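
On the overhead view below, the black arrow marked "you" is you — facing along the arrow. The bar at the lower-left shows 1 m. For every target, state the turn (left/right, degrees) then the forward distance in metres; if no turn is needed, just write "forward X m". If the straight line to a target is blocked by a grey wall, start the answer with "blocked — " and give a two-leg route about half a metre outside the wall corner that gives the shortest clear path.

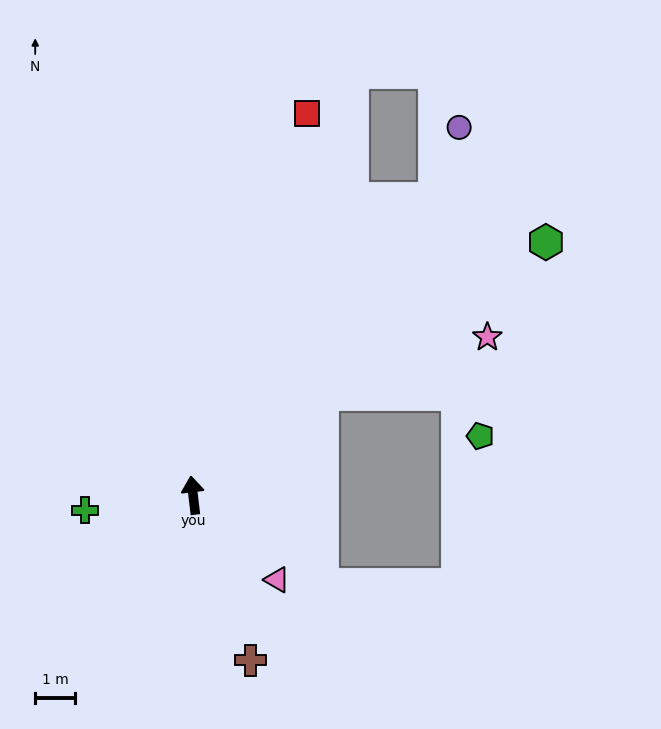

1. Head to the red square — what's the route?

turn right 23°, forward 9.9 m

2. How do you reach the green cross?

turn left 91°, forward 2.7 m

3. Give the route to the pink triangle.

turn right 142°, forward 3.0 m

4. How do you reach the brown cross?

turn right 168°, forward 4.4 m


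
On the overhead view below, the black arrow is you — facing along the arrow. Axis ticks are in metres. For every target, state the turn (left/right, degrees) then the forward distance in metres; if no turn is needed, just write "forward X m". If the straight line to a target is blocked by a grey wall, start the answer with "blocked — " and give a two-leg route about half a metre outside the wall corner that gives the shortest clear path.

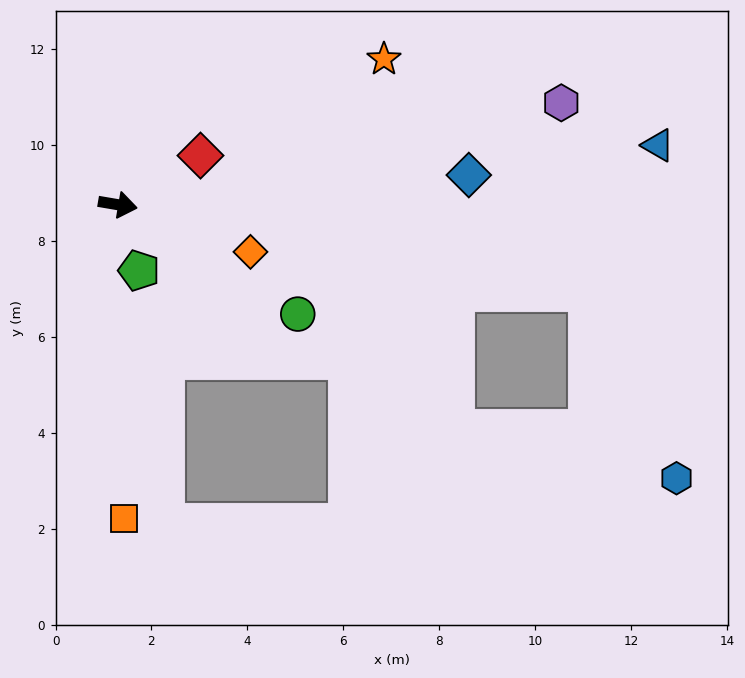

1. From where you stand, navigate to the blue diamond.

turn left 14°, forward 7.3 m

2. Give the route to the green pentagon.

turn right 62°, forward 1.4 m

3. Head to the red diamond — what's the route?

turn left 40°, forward 2.0 m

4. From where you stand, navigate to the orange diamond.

turn right 10°, forward 2.9 m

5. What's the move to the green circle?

turn right 22°, forward 4.4 m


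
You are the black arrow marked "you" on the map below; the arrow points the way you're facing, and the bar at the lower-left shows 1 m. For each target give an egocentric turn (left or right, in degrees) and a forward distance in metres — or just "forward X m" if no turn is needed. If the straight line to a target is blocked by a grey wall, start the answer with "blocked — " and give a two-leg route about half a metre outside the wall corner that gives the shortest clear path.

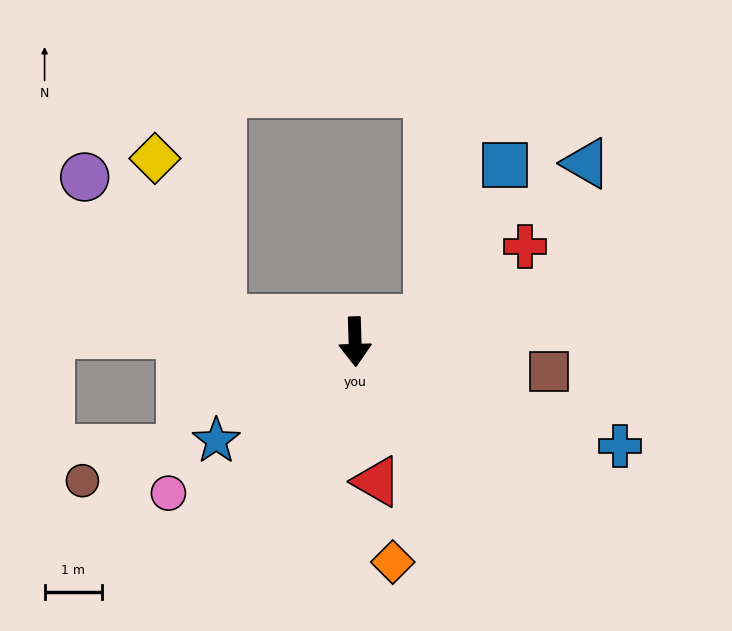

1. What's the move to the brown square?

turn left 80°, forward 3.4 m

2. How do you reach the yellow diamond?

blocked — turn right 101°, forward 2.3 m, then turn right 58°, forward 3.0 m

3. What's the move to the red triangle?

turn left 7°, forward 2.5 m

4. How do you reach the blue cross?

turn left 67°, forward 4.9 m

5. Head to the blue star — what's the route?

turn right 56°, forward 3.0 m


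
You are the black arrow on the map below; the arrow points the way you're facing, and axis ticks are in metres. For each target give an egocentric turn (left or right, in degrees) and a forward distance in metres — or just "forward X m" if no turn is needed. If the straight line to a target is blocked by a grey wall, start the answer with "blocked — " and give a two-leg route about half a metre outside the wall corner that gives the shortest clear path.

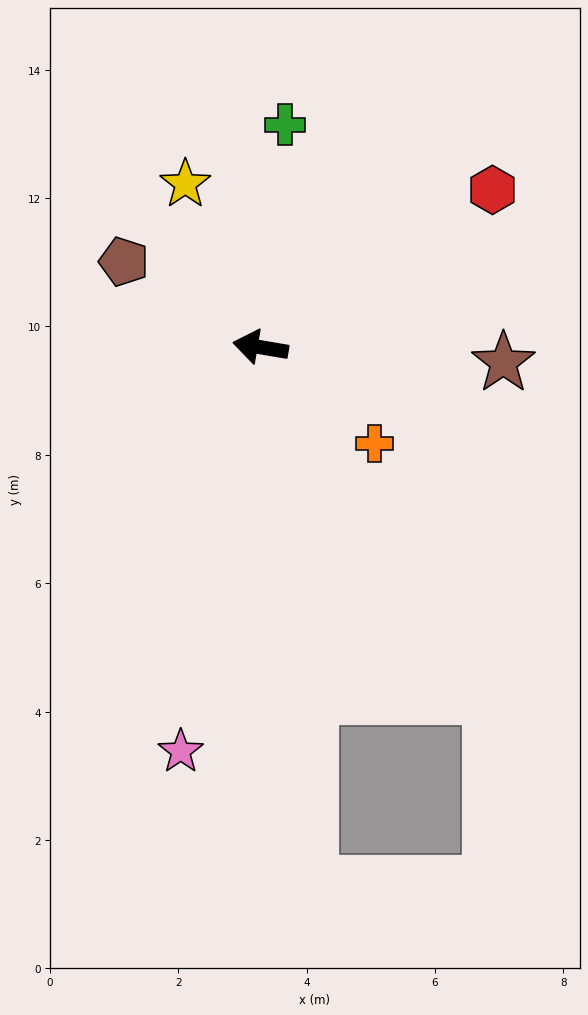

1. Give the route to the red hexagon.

turn right 136°, forward 4.4 m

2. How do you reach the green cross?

turn right 87°, forward 3.5 m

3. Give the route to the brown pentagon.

turn right 22°, forward 2.5 m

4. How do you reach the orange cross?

turn left 150°, forward 2.3 m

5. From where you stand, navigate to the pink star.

turn left 88°, forward 6.4 m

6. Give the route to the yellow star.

turn right 56°, forward 2.8 m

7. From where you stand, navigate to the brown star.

turn right 174°, forward 3.8 m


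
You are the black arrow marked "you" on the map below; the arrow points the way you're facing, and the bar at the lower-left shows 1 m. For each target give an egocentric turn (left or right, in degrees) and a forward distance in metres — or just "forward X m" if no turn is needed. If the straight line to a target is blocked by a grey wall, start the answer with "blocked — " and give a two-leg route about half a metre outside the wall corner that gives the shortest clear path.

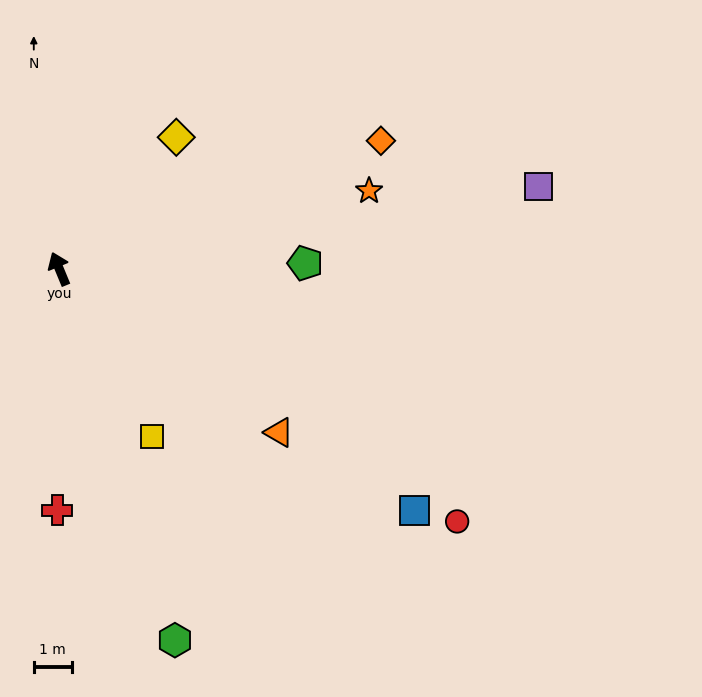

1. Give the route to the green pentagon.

turn right 111°, forward 6.5 m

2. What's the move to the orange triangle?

turn right 149°, forward 7.3 m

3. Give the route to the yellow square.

turn right 174°, forward 5.1 m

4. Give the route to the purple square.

turn right 103°, forward 12.9 m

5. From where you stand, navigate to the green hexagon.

turn left 175°, forward 10.3 m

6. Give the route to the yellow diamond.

turn right 64°, forward 4.7 m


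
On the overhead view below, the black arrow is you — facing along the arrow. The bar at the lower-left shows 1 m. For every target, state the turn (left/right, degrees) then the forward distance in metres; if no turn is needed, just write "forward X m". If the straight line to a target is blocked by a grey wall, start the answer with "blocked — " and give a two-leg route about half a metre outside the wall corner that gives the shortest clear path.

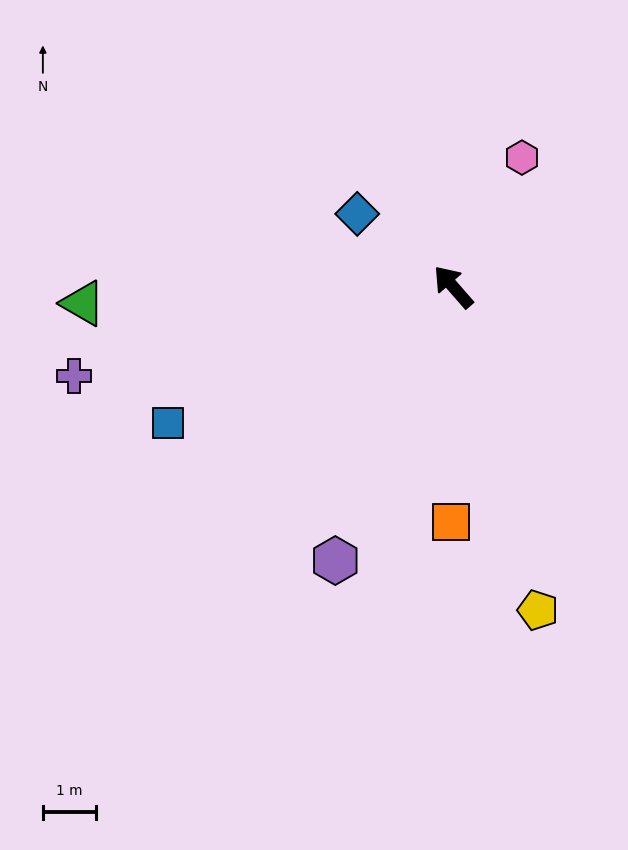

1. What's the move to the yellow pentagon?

turn left 154°, forward 6.3 m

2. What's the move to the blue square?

turn left 74°, forward 6.0 m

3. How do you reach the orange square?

turn left 138°, forward 4.4 m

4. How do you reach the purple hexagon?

turn left 116°, forward 5.6 m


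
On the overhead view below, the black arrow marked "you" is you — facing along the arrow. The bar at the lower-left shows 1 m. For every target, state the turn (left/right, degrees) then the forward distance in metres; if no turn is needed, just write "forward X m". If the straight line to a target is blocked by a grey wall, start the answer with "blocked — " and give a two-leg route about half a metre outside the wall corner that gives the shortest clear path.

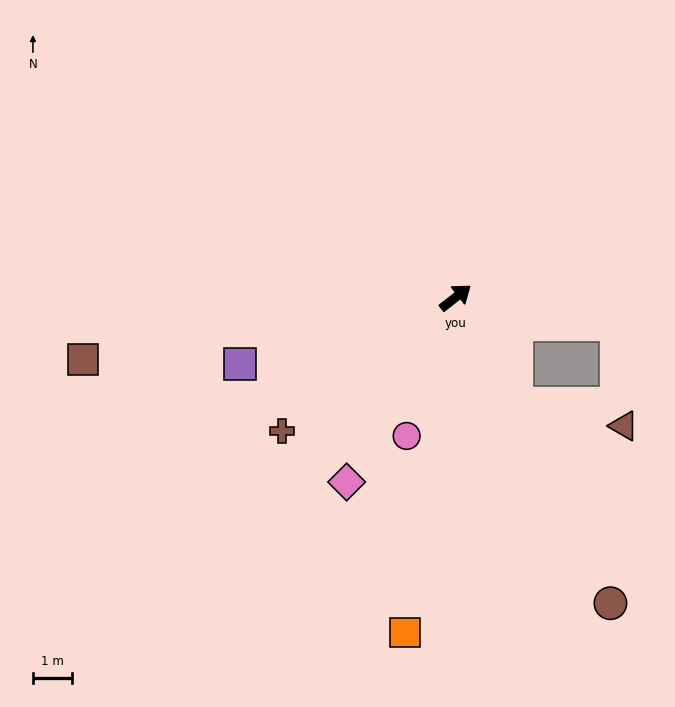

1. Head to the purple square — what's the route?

turn left 159°, forward 5.8 m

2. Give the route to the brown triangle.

blocked — turn right 98°, forward 3.1 m, then turn left 49°, forward 2.8 m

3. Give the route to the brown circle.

turn right 101°, forward 8.8 m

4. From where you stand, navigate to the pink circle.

turn right 147°, forward 3.8 m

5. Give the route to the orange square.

turn right 136°, forward 8.7 m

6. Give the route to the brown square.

turn left 152°, forward 9.7 m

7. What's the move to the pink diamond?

turn right 158°, forward 5.5 m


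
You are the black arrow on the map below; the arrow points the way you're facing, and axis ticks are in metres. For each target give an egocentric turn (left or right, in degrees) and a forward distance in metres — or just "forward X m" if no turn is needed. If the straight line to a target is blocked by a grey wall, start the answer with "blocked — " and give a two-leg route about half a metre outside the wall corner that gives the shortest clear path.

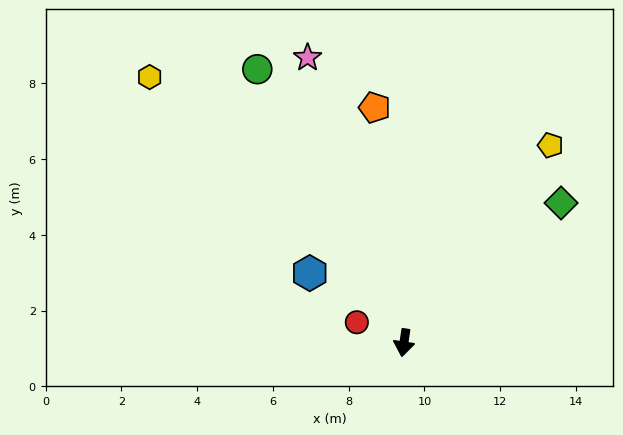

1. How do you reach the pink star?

turn right 153°, forward 7.9 m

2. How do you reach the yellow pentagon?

turn left 152°, forward 6.5 m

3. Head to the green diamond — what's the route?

turn left 140°, forward 5.6 m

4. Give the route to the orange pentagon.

turn right 164°, forward 6.3 m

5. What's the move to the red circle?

turn right 105°, forward 1.4 m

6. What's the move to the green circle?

turn right 143°, forward 8.2 m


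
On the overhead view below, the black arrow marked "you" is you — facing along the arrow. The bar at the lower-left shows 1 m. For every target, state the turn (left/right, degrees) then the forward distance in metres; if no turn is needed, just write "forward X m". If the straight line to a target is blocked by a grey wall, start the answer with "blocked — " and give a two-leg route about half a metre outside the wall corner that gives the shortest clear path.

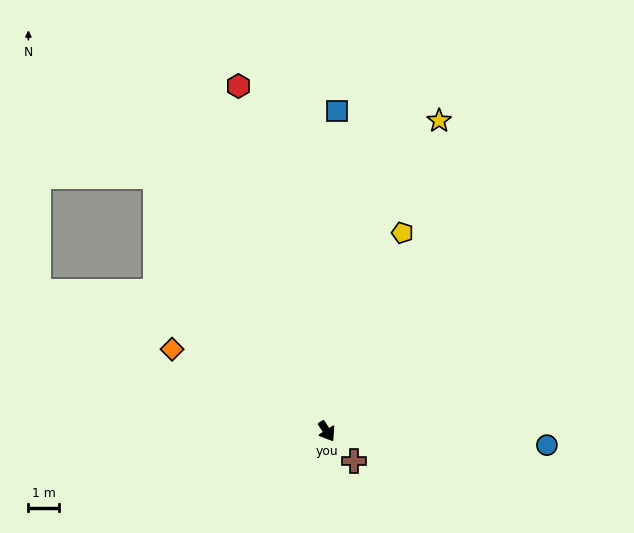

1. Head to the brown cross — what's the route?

turn left 10°, forward 1.3 m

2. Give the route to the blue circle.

turn left 54°, forward 7.2 m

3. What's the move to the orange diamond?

turn right 151°, forward 5.7 m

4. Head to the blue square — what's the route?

turn left 145°, forward 10.4 m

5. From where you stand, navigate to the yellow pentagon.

turn left 126°, forward 6.9 m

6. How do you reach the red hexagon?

turn left 162°, forward 11.6 m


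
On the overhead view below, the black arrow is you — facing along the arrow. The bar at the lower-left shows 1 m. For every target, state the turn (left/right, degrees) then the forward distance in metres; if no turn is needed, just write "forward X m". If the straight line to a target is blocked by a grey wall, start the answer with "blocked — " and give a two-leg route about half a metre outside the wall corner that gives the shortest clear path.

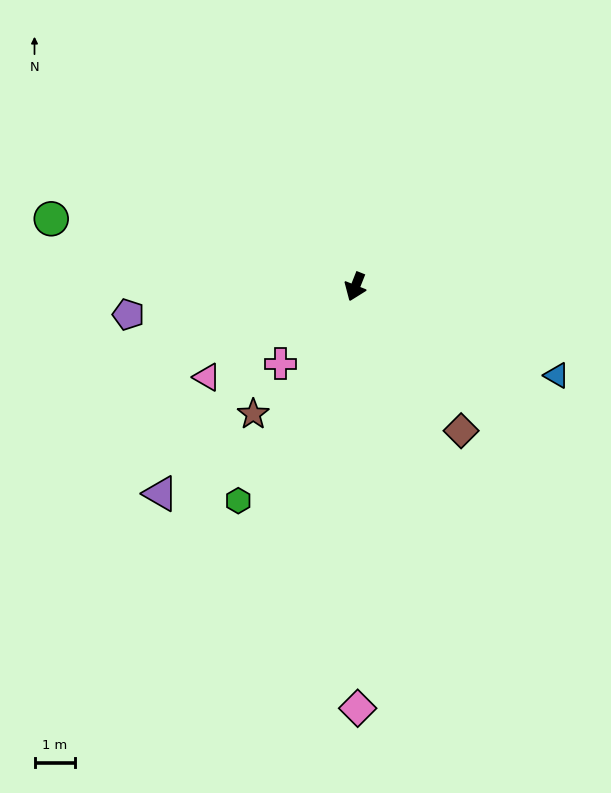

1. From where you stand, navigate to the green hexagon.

turn right 7°, forward 6.1 m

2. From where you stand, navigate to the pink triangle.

turn right 37°, forward 4.3 m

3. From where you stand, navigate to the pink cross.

turn right 23°, forward 2.7 m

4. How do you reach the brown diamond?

turn left 58°, forward 4.4 m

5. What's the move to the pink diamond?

turn left 22°, forward 10.5 m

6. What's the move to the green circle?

turn right 81°, forward 7.7 m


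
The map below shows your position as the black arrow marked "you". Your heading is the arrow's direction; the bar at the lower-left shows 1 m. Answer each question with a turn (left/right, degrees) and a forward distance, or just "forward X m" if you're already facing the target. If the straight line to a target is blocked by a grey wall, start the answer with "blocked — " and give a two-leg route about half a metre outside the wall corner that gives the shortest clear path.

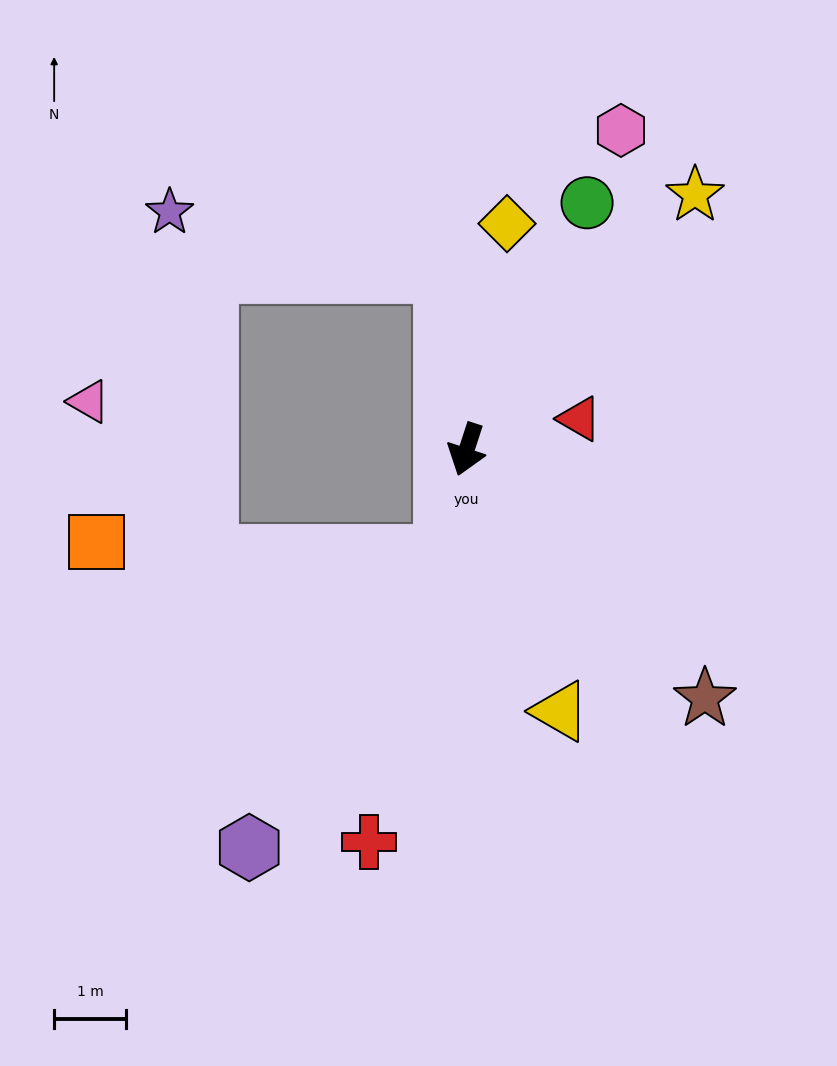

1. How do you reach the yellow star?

turn left 156°, forward 4.8 m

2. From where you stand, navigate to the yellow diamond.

turn right 172°, forward 3.2 m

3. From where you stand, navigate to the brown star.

turn left 62°, forward 4.8 m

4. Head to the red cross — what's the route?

turn left 4°, forward 5.6 m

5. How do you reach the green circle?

turn left 172°, forward 3.8 m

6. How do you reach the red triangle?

turn left 123°, forward 1.6 m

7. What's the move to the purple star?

blocked — turn right 155°, forward 2.5 m, then turn left 71°, forward 3.9 m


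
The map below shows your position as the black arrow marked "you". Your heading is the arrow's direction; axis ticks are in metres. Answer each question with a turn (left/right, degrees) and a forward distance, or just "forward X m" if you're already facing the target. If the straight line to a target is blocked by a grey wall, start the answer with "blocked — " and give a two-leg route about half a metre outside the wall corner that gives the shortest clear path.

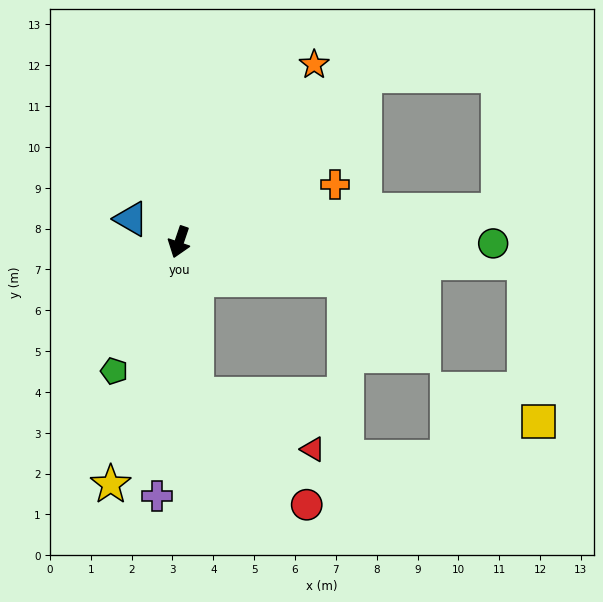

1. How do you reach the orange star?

turn left 162°, forward 5.5 m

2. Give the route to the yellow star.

turn left 3°, forward 6.2 m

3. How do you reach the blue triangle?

turn right 97°, forward 1.3 m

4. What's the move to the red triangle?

blocked — turn left 25°, forward 3.7 m, then turn left 58°, forward 3.2 m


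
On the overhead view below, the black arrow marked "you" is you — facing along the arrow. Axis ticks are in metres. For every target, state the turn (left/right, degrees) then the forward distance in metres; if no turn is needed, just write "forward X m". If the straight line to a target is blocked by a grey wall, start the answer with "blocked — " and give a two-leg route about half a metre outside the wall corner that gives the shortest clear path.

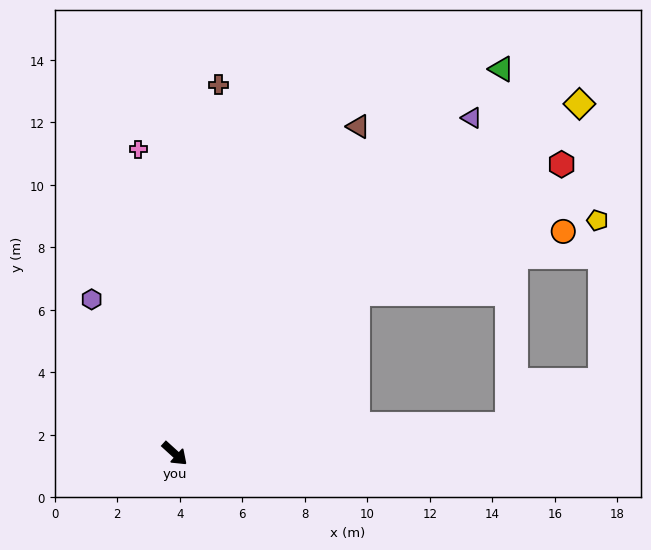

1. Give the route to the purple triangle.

turn left 91°, forward 14.3 m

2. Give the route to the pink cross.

turn left 139°, forward 9.8 m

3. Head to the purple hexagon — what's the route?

turn left 161°, forward 5.6 m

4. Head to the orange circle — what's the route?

blocked — turn left 84°, forward 7.8 m, then turn right 25°, forward 6.9 m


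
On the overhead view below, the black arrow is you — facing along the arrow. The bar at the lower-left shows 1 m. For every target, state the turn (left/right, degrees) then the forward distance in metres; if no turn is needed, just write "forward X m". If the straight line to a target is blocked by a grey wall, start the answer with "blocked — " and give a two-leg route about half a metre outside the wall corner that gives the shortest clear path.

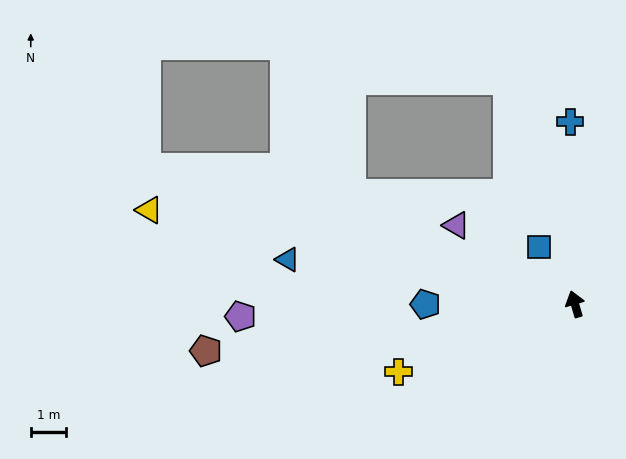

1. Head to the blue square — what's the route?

turn left 16°, forward 1.9 m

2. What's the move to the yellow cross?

turn left 95°, forward 5.4 m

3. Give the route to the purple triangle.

turn left 40°, forward 4.1 m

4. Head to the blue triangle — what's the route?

turn left 65°, forward 8.3 m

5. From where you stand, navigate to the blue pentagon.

turn left 74°, forward 4.3 m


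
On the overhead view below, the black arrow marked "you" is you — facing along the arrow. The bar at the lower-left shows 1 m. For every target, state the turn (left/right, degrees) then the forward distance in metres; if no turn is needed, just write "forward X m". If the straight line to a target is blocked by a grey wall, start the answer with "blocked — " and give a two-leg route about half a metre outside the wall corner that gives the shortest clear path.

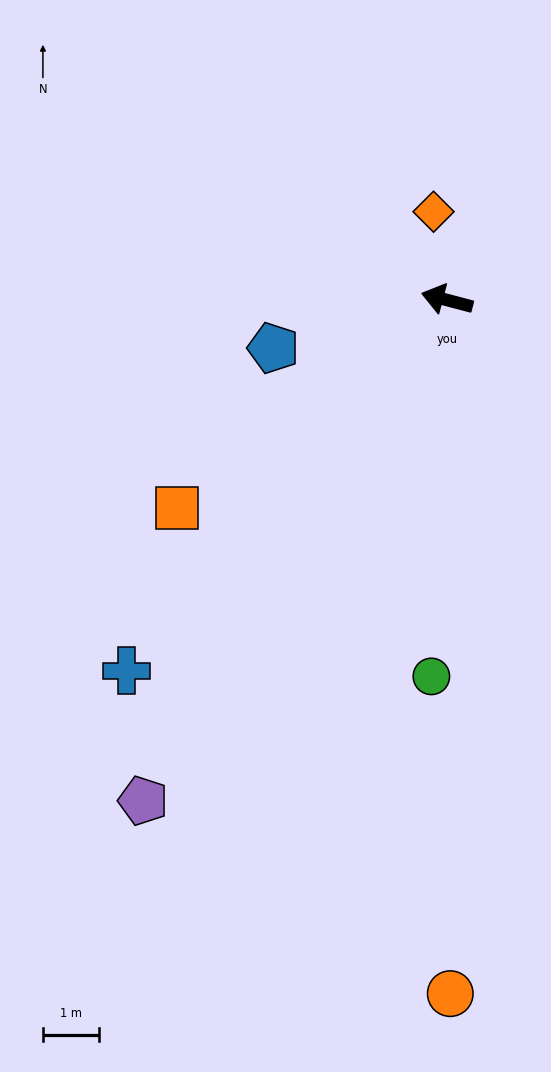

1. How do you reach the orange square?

turn left 52°, forward 6.1 m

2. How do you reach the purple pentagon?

turn left 73°, forward 10.4 m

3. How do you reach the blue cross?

turn left 64°, forward 8.7 m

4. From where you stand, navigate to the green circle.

turn left 102°, forward 6.7 m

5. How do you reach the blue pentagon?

turn left 30°, forward 3.2 m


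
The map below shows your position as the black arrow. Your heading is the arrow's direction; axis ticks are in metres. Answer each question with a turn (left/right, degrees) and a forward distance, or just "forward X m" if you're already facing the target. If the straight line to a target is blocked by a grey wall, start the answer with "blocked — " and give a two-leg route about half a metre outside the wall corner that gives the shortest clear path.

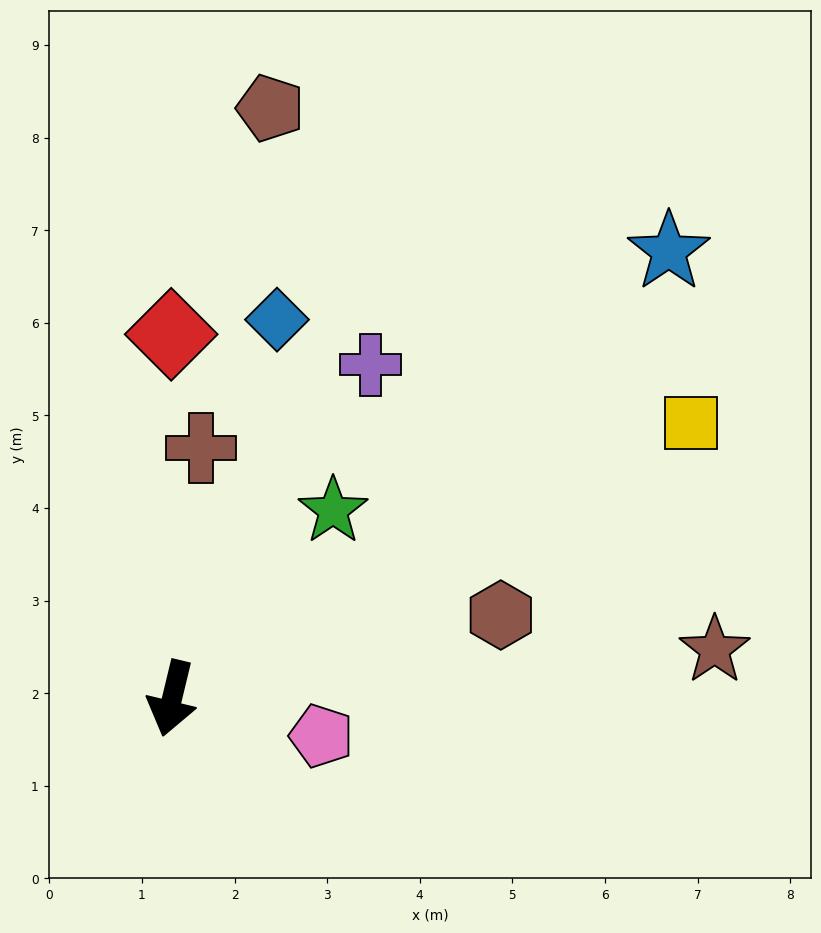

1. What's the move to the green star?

turn left 153°, forward 2.7 m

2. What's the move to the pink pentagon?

turn left 89°, forward 1.7 m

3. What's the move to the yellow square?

turn left 131°, forward 6.3 m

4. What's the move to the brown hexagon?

turn left 118°, forward 3.7 m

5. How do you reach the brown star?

turn left 109°, forward 5.9 m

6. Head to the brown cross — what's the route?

turn right 173°, forward 2.7 m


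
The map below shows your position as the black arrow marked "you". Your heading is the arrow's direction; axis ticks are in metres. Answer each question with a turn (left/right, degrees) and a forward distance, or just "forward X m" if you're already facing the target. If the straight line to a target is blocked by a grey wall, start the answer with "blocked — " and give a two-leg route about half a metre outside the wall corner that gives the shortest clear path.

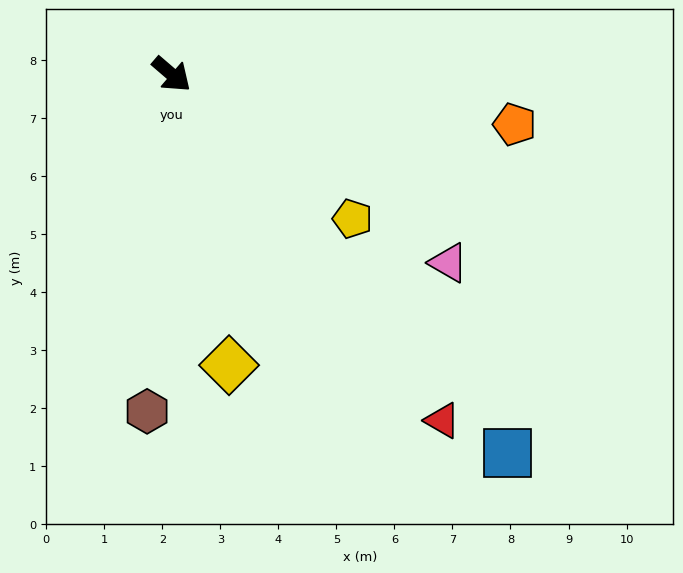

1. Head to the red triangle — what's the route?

turn right 11°, forward 7.6 m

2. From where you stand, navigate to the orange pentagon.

turn left 32°, forward 6.0 m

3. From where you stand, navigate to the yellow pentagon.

turn left 2°, forward 4.0 m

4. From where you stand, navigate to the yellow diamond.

turn right 38°, forward 5.1 m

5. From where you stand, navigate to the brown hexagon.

turn right 54°, forward 5.8 m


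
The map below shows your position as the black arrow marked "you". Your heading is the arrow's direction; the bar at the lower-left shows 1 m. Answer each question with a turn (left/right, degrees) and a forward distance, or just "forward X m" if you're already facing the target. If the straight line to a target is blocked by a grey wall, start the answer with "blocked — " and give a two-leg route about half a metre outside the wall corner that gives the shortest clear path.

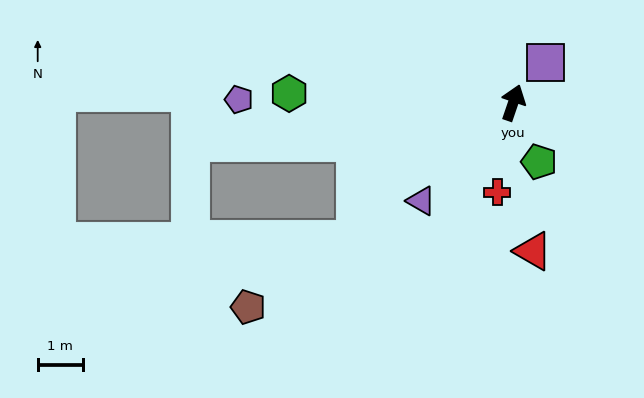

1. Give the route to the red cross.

turn right 171°, forward 2.0 m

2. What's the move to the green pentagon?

turn right 138°, forward 1.4 m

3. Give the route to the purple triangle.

turn left 156°, forward 3.0 m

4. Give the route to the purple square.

turn right 20°, forward 1.1 m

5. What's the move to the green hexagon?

turn left 107°, forward 5.0 m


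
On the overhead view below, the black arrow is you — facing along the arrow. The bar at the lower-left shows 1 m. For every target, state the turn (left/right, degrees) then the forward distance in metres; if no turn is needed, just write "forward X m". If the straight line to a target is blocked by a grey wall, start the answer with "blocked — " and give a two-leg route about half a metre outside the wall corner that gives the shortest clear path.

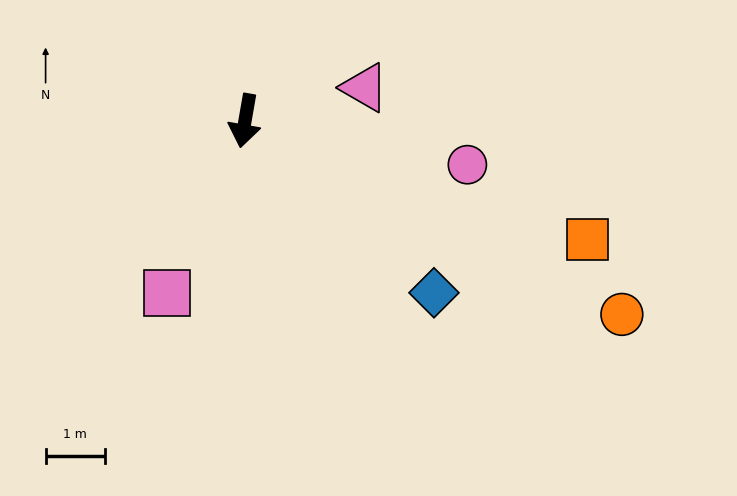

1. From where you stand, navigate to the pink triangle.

turn left 115°, forward 2.1 m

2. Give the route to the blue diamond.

turn left 58°, forward 4.3 m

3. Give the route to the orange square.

turn left 81°, forward 6.1 m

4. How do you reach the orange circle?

turn left 73°, forward 7.1 m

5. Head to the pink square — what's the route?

turn right 14°, forward 3.2 m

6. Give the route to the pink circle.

turn left 89°, forward 3.8 m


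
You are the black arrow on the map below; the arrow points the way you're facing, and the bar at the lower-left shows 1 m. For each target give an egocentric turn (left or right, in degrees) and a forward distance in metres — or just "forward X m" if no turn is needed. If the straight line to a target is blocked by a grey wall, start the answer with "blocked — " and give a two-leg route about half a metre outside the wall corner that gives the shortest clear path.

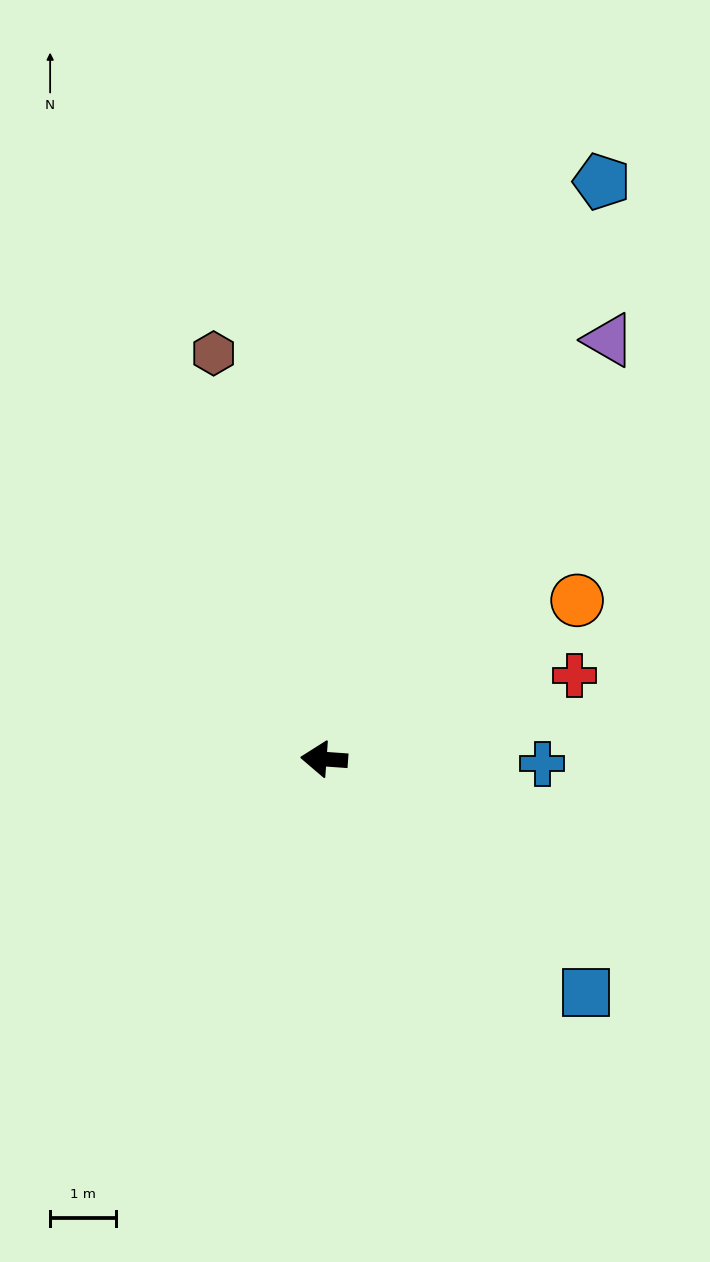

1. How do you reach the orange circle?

turn right 144°, forward 4.6 m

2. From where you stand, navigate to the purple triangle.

turn right 120°, forward 7.7 m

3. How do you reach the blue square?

turn left 142°, forward 5.4 m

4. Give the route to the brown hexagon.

turn right 71°, forward 6.4 m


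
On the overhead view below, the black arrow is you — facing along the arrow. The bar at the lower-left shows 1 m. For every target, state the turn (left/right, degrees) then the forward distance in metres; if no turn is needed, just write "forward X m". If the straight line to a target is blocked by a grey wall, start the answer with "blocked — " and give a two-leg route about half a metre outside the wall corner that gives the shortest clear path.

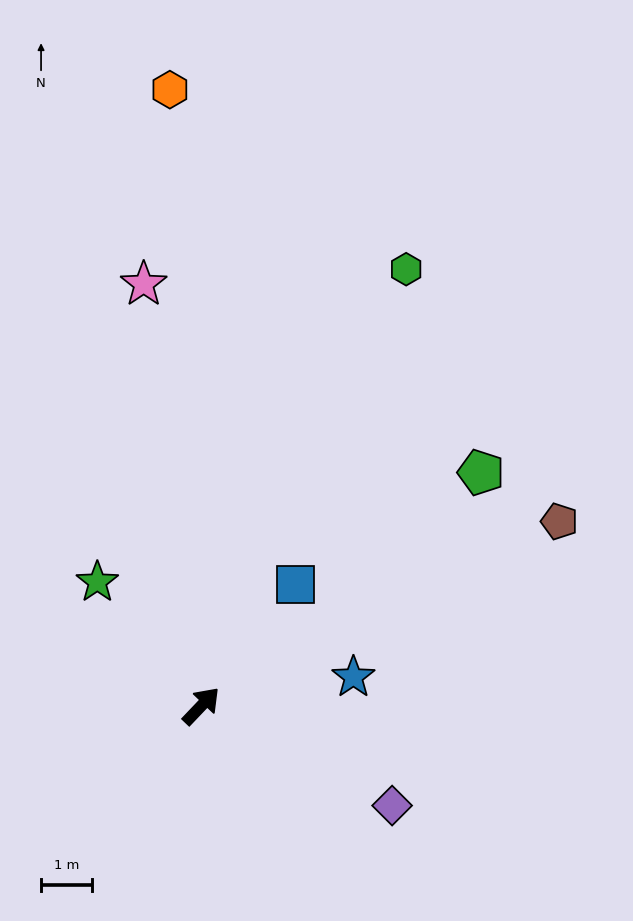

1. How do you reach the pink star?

turn left 51°, forward 8.3 m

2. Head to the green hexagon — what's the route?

turn left 18°, forward 9.5 m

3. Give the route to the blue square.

turn left 6°, forward 3.0 m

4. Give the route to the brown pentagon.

turn right 19°, forward 7.9 m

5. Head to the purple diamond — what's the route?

turn right 74°, forward 4.2 m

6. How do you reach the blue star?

turn right 36°, forward 3.0 m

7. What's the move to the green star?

turn left 84°, forward 3.2 m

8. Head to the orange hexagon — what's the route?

turn left 46°, forward 12.1 m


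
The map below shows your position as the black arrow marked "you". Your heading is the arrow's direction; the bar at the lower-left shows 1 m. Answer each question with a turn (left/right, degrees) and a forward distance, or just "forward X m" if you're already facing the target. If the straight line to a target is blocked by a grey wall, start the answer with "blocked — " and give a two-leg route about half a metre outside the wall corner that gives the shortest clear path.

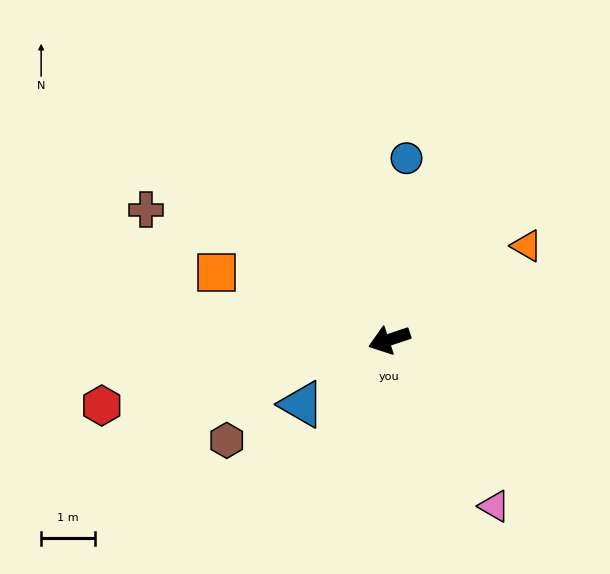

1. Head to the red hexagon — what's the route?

turn right 6°, forward 5.5 m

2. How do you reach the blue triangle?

turn left 18°, forward 2.0 m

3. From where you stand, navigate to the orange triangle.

turn right 164°, forward 3.1 m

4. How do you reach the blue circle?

turn right 114°, forward 3.4 m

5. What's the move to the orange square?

turn right 40°, forward 3.5 m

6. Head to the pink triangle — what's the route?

turn left 104°, forward 3.7 m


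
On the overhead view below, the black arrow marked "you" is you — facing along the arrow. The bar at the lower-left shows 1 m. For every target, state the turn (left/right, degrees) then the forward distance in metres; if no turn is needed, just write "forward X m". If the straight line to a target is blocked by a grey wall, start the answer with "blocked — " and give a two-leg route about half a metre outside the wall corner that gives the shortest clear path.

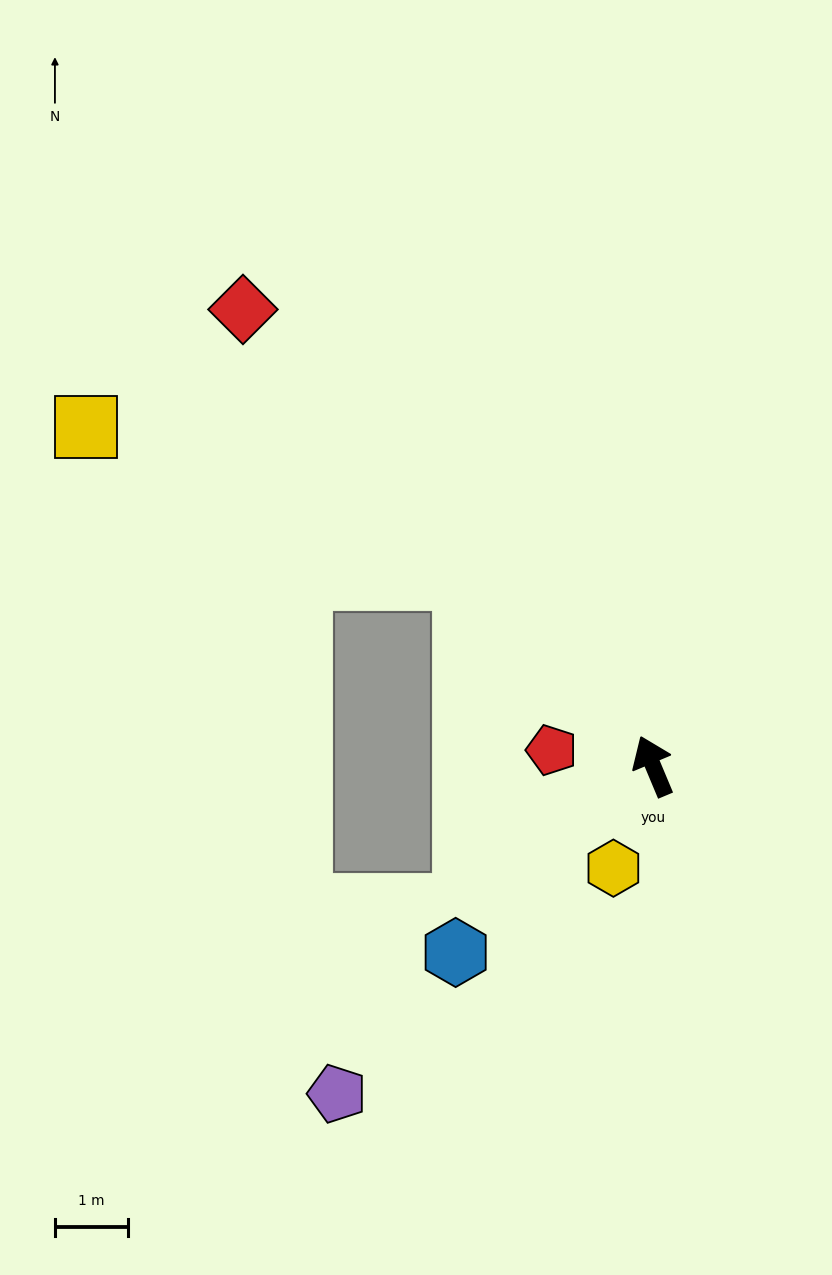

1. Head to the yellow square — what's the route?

blocked — turn left 23°, forward 3.6 m, then turn left 22°, forward 5.6 m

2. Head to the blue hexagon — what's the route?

turn left 111°, forward 3.7 m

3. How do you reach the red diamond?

turn left 19°, forward 8.4 m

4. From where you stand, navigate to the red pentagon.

turn left 58°, forward 1.4 m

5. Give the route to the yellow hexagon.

turn left 136°, forward 1.5 m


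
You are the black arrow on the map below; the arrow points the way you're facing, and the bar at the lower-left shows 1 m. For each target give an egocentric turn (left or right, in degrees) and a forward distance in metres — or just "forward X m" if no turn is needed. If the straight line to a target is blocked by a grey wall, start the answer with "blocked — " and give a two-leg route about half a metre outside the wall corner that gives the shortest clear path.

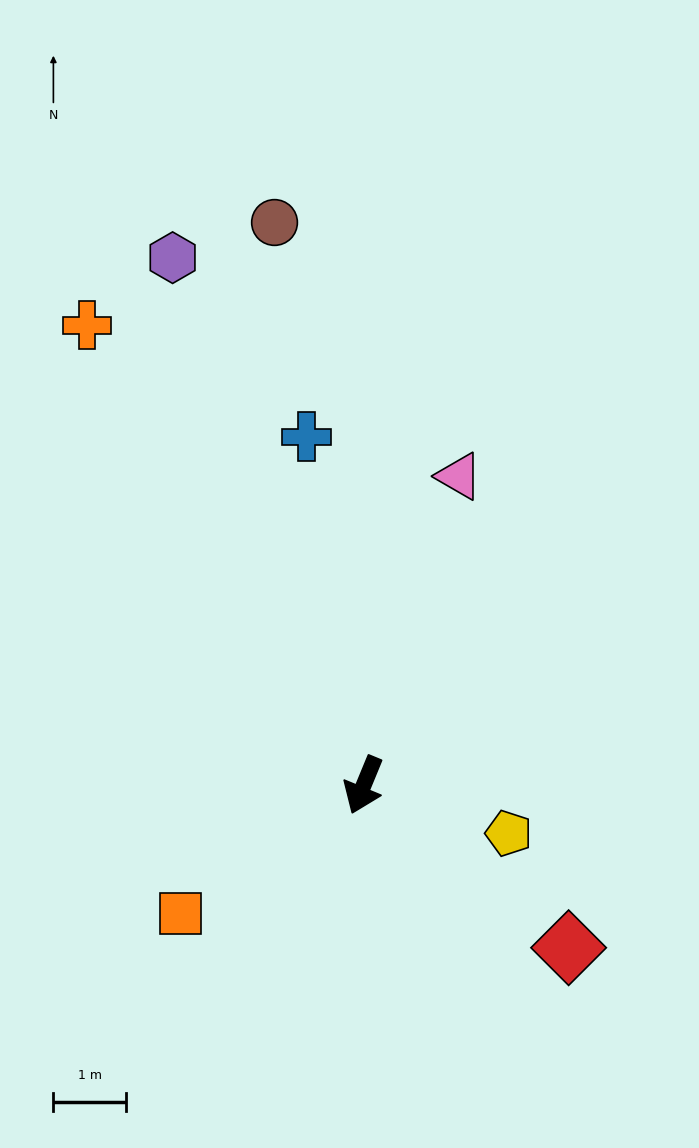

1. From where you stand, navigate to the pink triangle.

turn right 175°, forward 4.5 m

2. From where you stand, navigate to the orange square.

turn right 33°, forward 3.1 m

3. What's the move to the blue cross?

turn right 148°, forward 4.9 m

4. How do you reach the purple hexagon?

turn right 138°, forward 7.8 m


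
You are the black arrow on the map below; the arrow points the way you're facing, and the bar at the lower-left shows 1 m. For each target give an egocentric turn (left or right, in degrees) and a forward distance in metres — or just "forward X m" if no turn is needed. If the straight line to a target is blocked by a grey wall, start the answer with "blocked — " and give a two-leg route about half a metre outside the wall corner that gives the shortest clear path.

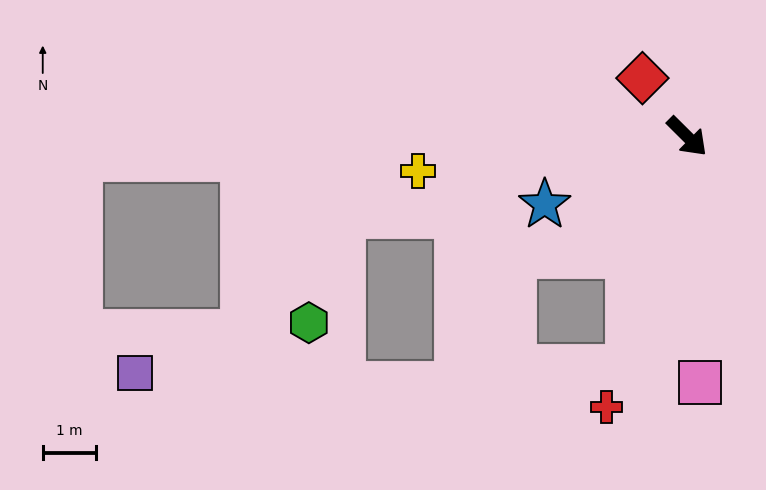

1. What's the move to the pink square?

turn right 42°, forward 4.6 m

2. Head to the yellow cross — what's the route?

turn right 128°, forward 5.1 m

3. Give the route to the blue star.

turn right 110°, forward 3.0 m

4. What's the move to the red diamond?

turn left 172°, forward 1.4 m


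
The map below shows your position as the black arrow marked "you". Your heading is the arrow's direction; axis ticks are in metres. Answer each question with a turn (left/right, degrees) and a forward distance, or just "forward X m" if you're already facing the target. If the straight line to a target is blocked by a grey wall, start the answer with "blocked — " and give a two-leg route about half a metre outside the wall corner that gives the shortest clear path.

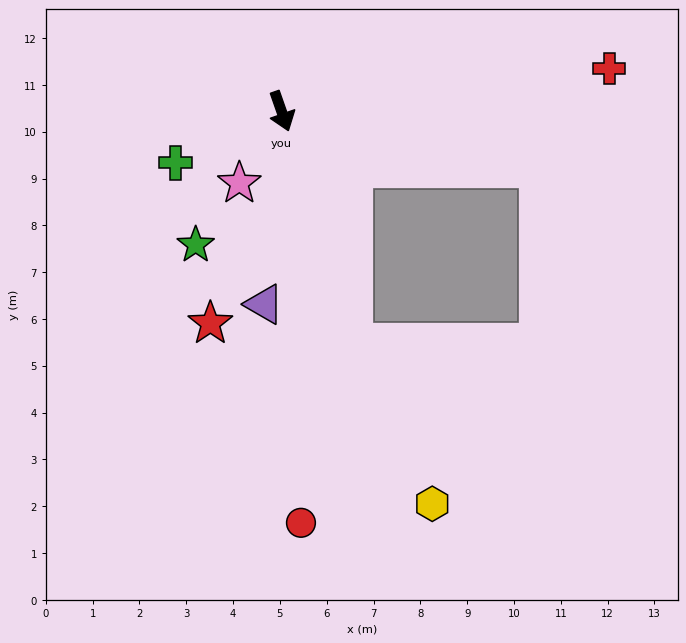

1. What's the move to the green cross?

turn right 83°, forward 2.5 m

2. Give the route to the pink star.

turn right 50°, forward 1.8 m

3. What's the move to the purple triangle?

turn right 24°, forward 4.1 m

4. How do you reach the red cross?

turn left 78°, forward 7.1 m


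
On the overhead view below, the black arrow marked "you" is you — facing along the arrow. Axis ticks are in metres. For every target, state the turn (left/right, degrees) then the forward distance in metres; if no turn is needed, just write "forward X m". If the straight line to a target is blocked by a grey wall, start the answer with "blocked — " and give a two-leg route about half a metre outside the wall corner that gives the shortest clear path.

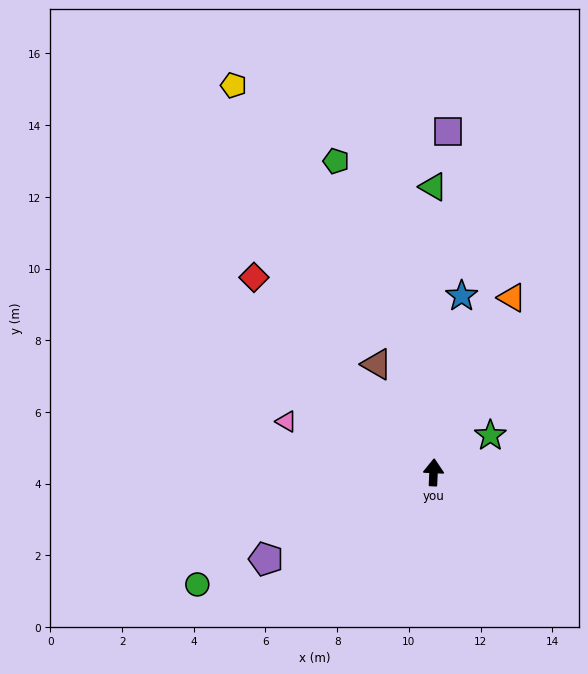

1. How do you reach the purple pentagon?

turn left 120°, forward 5.3 m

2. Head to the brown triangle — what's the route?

turn left 30°, forward 3.4 m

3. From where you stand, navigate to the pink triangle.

turn left 74°, forward 4.3 m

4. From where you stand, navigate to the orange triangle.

turn right 22°, forward 5.3 m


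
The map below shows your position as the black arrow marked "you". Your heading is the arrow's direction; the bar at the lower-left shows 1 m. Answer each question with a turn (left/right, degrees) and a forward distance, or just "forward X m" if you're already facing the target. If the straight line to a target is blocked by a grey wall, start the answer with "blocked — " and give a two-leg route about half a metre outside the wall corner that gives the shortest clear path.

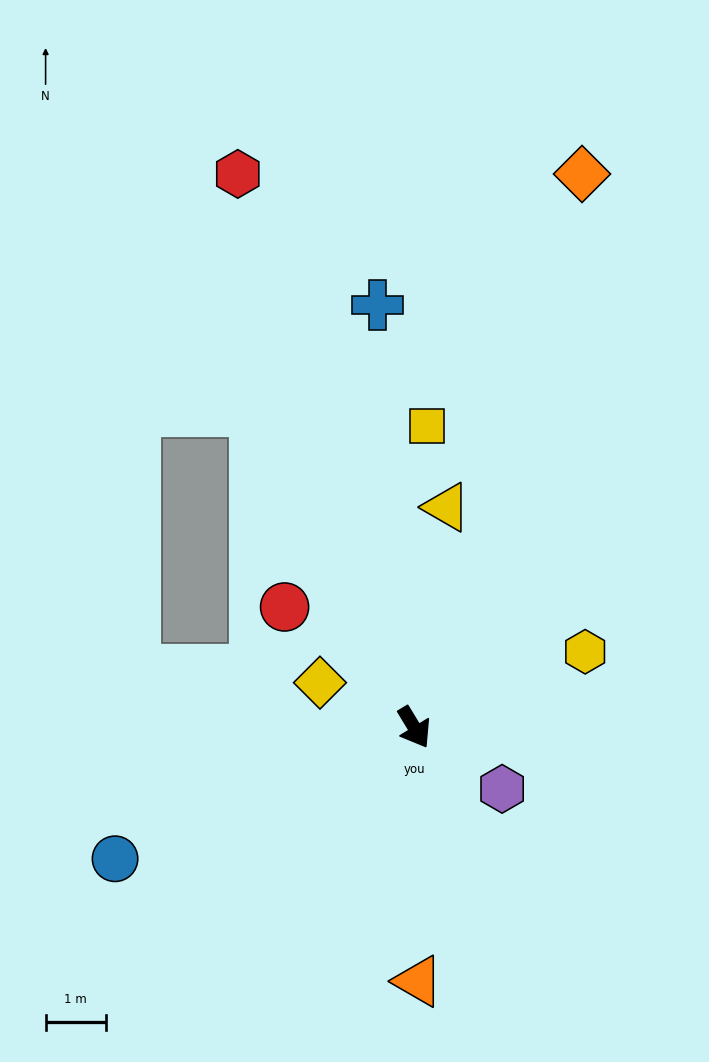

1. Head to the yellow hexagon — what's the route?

turn left 83°, forward 3.1 m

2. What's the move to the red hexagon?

turn left 166°, forward 9.6 m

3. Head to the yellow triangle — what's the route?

turn left 140°, forward 3.7 m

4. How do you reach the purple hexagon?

turn left 24°, forward 1.8 m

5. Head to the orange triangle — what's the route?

turn right 30°, forward 4.2 m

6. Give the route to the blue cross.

turn left 154°, forward 7.0 m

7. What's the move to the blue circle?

turn right 98°, forward 5.4 m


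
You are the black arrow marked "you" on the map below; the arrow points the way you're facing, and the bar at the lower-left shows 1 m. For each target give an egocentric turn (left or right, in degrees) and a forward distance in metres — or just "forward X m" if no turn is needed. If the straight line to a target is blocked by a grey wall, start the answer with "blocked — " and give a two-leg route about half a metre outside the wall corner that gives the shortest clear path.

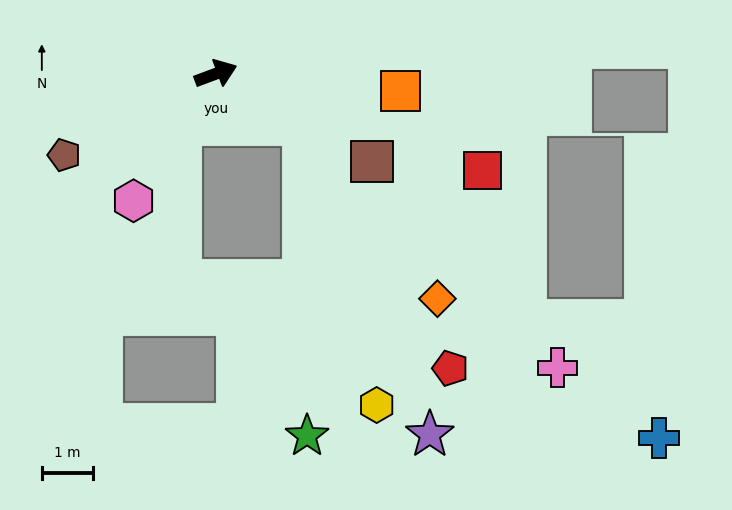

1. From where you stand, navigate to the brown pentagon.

turn right 172°, forward 3.4 m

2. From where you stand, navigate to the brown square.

turn right 50°, forward 3.5 m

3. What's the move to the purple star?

blocked — turn right 50°, forward 2.0 m, then turn right 38°, forward 6.5 m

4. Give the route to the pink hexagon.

turn right 143°, forward 2.9 m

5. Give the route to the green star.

blocked — turn right 50°, forward 2.0 m, then turn right 60°, forward 6.1 m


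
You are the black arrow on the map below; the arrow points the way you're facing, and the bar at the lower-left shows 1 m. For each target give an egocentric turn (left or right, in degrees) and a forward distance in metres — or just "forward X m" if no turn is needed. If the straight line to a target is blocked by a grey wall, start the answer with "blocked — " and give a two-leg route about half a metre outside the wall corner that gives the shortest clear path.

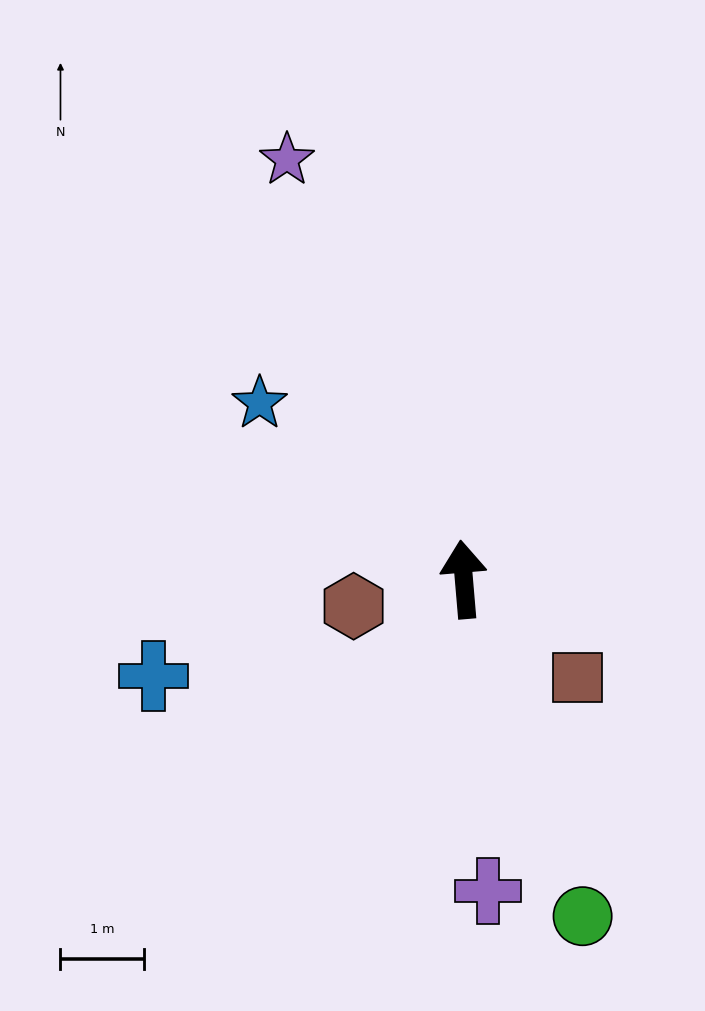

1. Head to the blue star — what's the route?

turn left 44°, forward 3.2 m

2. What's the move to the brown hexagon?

turn left 99°, forward 1.4 m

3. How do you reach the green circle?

turn right 165°, forward 4.3 m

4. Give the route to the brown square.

turn right 136°, forward 1.8 m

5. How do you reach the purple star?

turn left 18°, forward 5.4 m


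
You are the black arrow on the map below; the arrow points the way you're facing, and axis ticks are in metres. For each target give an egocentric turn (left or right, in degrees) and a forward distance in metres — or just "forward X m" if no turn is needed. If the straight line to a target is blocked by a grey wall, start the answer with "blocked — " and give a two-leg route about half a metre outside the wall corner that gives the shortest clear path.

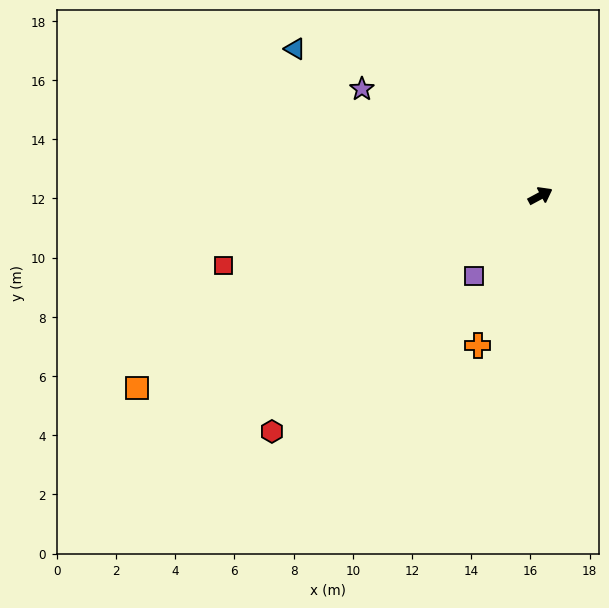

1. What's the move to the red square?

turn left 164°, forward 11.0 m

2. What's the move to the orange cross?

turn right 141°, forward 5.5 m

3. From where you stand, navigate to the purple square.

turn right 158°, forward 3.5 m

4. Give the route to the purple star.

turn left 121°, forward 7.0 m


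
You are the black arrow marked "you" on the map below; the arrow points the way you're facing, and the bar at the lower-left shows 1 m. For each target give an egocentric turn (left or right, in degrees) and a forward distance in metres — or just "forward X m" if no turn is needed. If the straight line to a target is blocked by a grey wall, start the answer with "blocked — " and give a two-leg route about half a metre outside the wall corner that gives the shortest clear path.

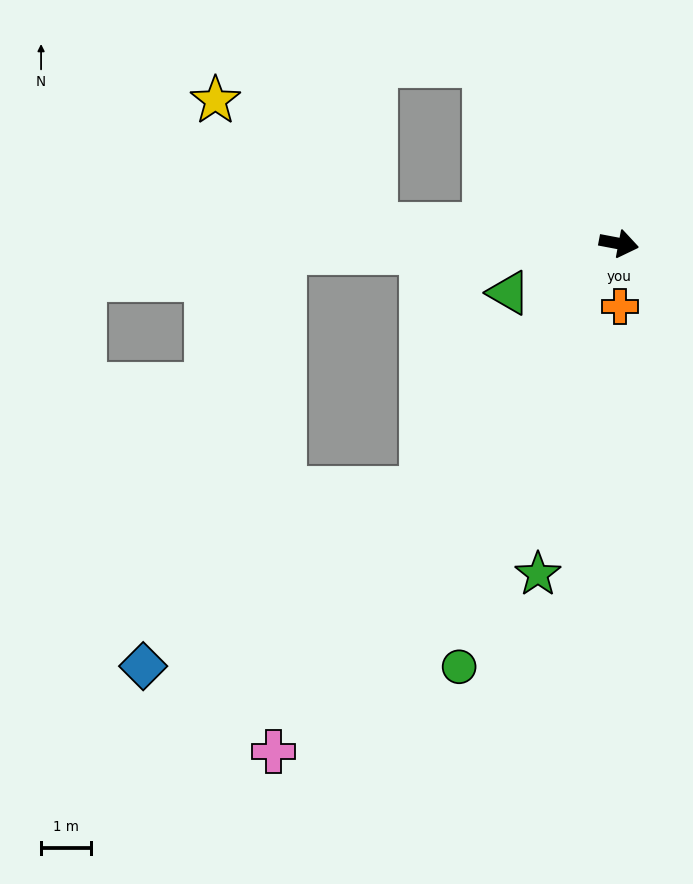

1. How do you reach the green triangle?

turn right 145°, forward 2.4 m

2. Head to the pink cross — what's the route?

turn right 113°, forward 12.2 m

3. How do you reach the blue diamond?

blocked — turn right 118°, forward 6.2 m, then turn right 19°, forward 6.6 m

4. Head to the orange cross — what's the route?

turn right 78°, forward 1.2 m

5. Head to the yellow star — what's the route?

blocked — turn right 174°, forward 4.8 m, then turn right 33°, forward 4.0 m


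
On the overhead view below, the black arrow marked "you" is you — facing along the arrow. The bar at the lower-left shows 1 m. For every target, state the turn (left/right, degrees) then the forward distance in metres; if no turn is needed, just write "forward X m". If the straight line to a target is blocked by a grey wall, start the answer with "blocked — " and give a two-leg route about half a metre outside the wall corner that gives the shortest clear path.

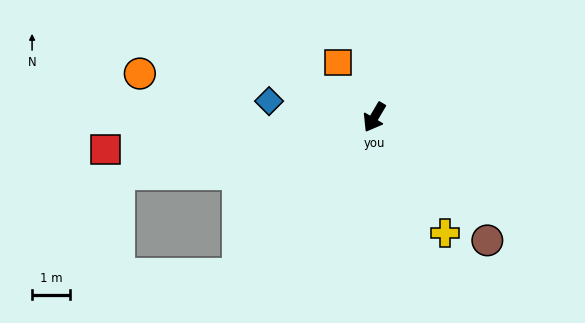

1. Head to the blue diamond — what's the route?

turn right 68°, forward 2.8 m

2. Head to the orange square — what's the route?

turn right 116°, forward 1.7 m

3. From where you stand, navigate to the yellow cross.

turn left 62°, forward 3.6 m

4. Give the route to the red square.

turn right 53°, forward 7.1 m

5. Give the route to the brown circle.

turn left 73°, forward 4.4 m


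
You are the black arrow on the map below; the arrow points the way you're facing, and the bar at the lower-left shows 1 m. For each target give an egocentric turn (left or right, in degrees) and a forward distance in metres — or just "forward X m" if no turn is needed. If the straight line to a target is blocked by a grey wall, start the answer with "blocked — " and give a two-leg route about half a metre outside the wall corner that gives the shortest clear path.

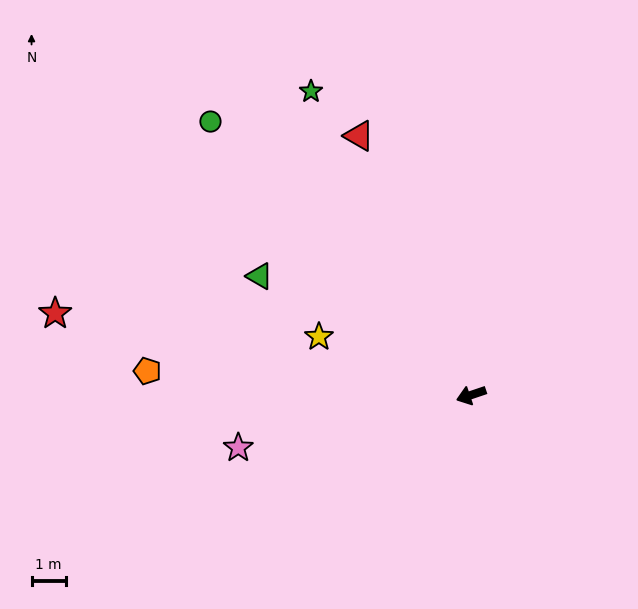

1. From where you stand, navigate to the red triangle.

turn right 85°, forward 8.3 m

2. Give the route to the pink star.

turn right 6°, forward 7.0 m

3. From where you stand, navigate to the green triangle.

turn right 48°, forward 7.1 m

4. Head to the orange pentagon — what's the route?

turn right 23°, forward 9.5 m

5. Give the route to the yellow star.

turn right 40°, forward 4.8 m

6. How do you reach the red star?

turn right 30°, forward 12.4 m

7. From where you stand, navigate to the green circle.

turn right 65°, forward 11.0 m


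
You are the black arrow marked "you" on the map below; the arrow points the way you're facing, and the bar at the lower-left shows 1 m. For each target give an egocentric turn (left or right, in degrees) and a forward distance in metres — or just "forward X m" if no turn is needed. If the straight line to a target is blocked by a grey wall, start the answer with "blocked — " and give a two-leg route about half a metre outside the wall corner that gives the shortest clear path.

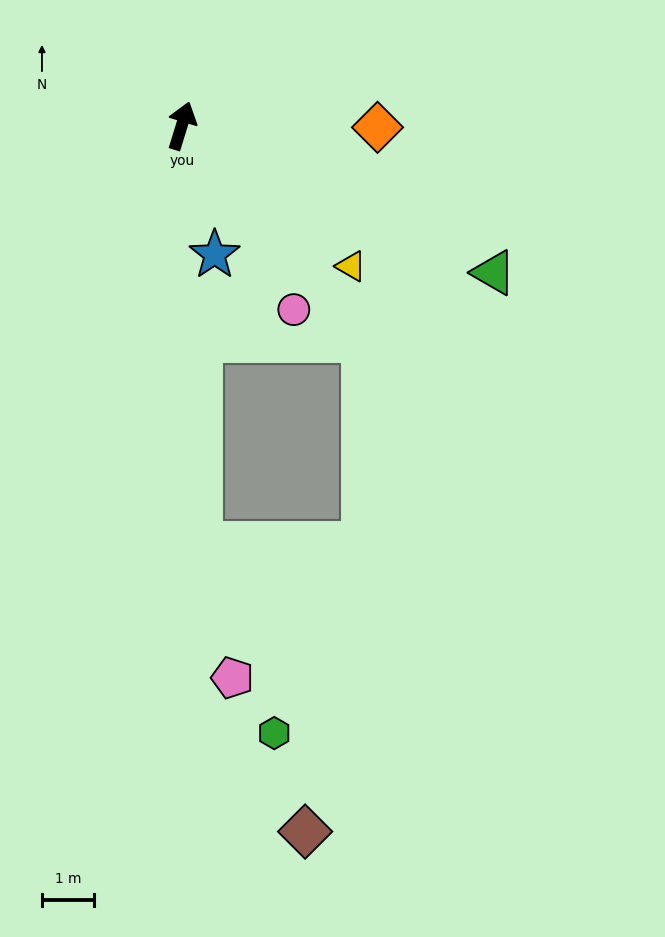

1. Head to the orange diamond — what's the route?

turn right 73°, forward 3.8 m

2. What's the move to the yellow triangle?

turn right 113°, forward 4.3 m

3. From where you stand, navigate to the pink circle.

turn right 132°, forward 4.2 m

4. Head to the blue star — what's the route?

turn right 149°, forward 2.6 m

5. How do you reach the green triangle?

turn right 98°, forward 6.7 m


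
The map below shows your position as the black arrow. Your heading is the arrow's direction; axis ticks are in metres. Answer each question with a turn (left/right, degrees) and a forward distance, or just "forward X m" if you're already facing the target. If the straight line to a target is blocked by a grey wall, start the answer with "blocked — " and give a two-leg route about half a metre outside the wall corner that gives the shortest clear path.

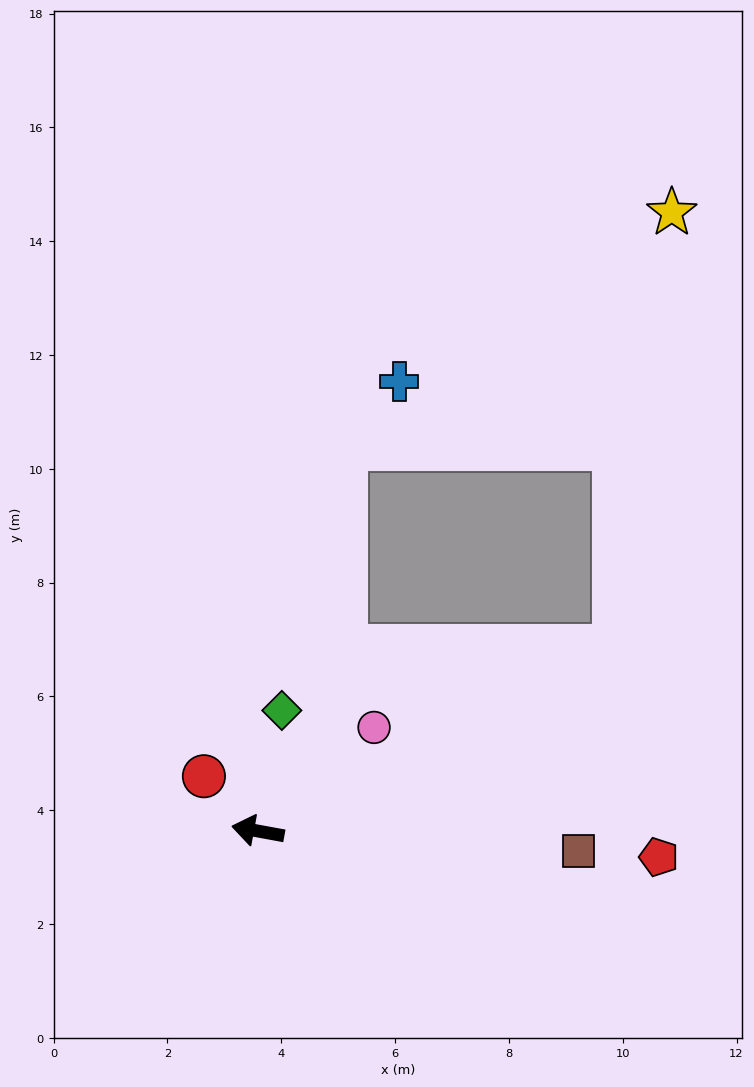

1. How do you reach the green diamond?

turn right 91°, forward 2.2 m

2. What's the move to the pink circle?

turn right 128°, forward 2.7 m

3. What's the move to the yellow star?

blocked — turn right 143°, forward 7.1 m, then turn left 56°, forward 7.7 m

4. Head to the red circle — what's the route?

turn right 35°, forward 1.4 m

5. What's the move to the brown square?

turn right 173°, forward 5.6 m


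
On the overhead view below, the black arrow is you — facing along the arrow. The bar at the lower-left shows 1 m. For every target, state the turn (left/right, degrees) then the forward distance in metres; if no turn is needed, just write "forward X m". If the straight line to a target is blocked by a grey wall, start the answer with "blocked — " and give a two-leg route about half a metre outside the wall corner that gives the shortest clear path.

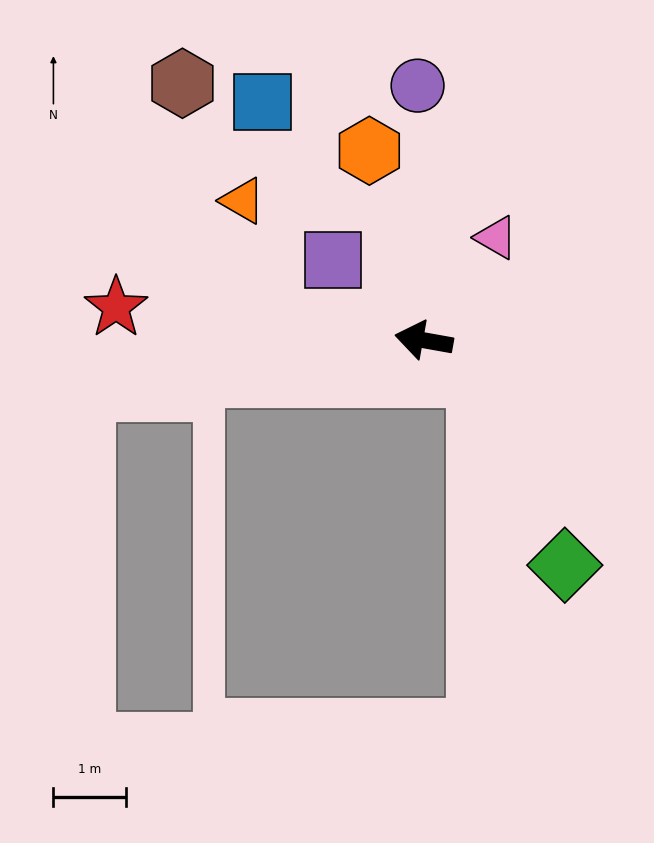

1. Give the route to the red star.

turn left 4°, forward 4.2 m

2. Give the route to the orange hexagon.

turn right 64°, forward 2.7 m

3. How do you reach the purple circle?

turn right 78°, forward 3.5 m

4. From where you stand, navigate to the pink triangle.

turn right 115°, forward 1.7 m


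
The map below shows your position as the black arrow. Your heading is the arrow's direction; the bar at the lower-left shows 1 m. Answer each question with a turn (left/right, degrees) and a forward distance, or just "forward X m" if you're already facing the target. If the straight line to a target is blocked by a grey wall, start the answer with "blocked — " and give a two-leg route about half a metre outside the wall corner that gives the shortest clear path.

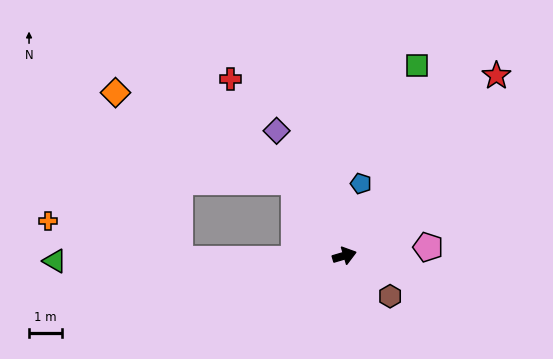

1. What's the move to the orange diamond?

blocked — turn left 107°, forward 2.7 m, then turn left 30°, forward 6.1 m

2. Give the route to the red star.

turn left 33°, forward 7.2 m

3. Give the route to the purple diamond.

turn left 102°, forward 4.3 m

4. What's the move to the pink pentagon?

turn right 11°, forward 2.6 m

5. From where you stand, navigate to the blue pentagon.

turn left 61°, forward 2.2 m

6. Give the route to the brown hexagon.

turn right 58°, forward 1.9 m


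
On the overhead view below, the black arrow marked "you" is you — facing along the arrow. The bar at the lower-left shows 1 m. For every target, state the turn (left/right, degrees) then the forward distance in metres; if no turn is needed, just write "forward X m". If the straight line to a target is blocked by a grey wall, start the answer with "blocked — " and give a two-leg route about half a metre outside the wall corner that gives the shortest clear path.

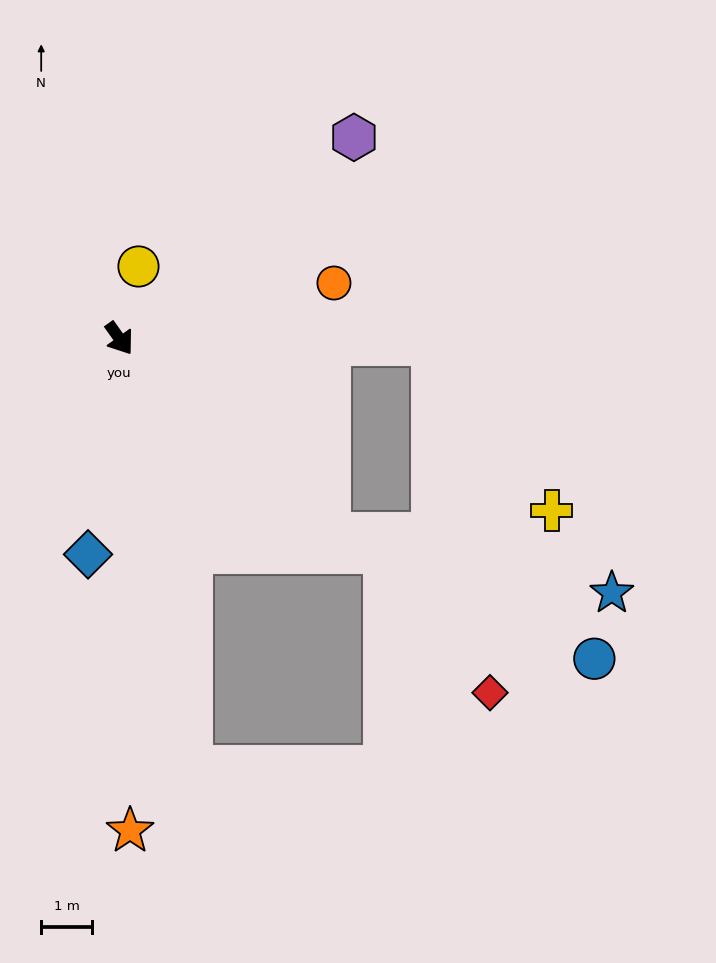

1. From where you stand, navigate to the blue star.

blocked — turn left 12°, forward 5.6 m, then turn left 31°, forward 5.7 m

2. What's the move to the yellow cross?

blocked — turn left 54°, forward 6.2 m, then turn right 54°, forward 4.0 m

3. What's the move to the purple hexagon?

turn left 95°, forward 6.1 m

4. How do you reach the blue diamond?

turn right 44°, forward 4.3 m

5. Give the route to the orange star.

turn right 34°, forward 9.7 m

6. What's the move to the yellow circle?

turn left 130°, forward 1.5 m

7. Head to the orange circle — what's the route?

turn left 69°, forward 4.4 m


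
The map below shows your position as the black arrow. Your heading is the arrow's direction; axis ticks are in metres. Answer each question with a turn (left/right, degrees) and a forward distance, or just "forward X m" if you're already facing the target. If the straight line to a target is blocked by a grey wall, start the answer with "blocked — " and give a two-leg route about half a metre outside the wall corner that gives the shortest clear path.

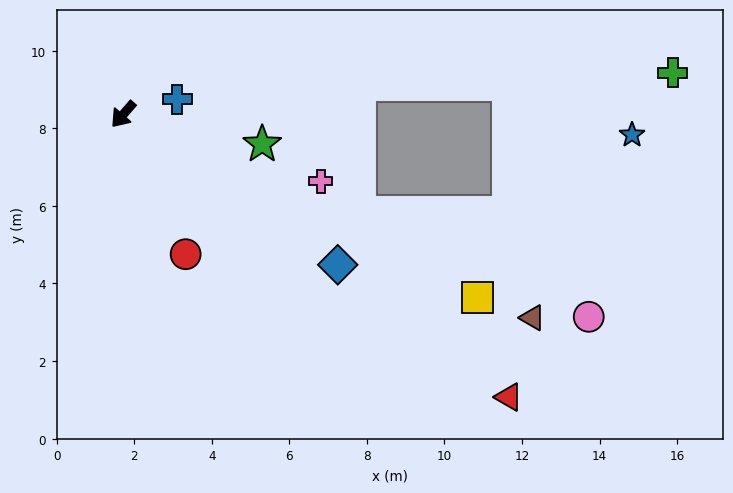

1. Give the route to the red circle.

turn left 65°, forward 3.9 m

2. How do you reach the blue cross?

turn left 147°, forward 1.4 m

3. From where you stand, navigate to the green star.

turn left 119°, forward 3.7 m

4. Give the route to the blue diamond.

turn left 96°, forward 6.8 m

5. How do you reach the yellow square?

turn left 104°, forward 10.3 m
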